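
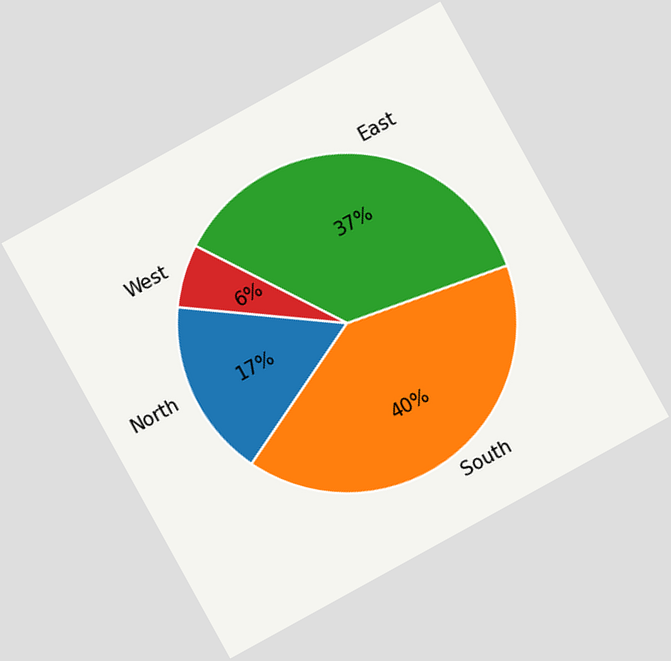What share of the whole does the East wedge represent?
37%

The chart is tilted about 29° counter-clockwise. The East slice takes up 37% of the pie.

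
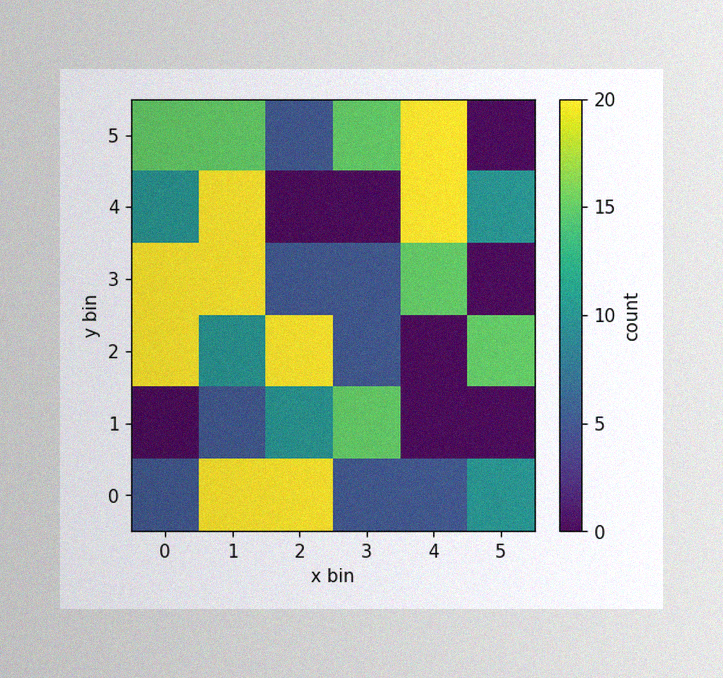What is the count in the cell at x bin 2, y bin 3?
5

The image has some photo noise and uneven lighting. Matching the cell (2, 3) against the colorbar gives 5.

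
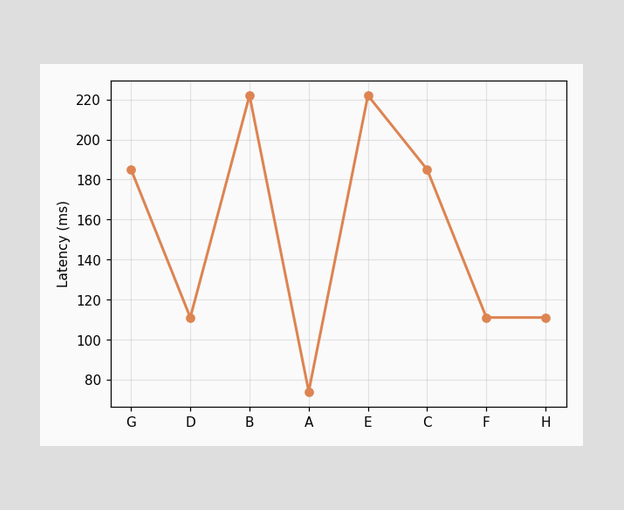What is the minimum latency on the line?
The lowest point is at A, and reading across to the y-axis gives 74ms.

74ms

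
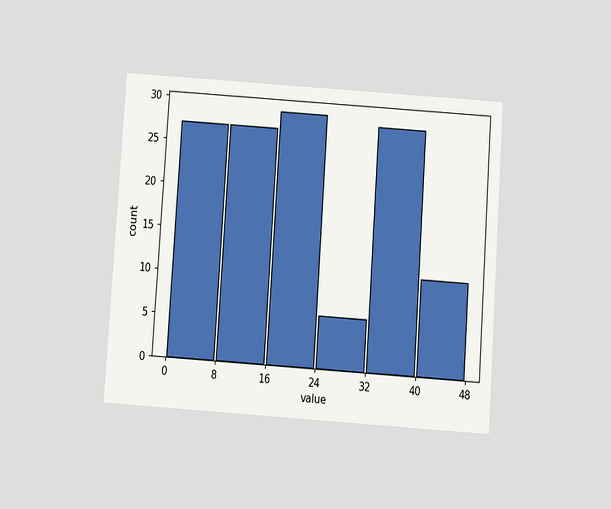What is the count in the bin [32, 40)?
The chart is tilted about 4° clockwise and viewed slightly from below. The [32, 40) bin has height 28.

28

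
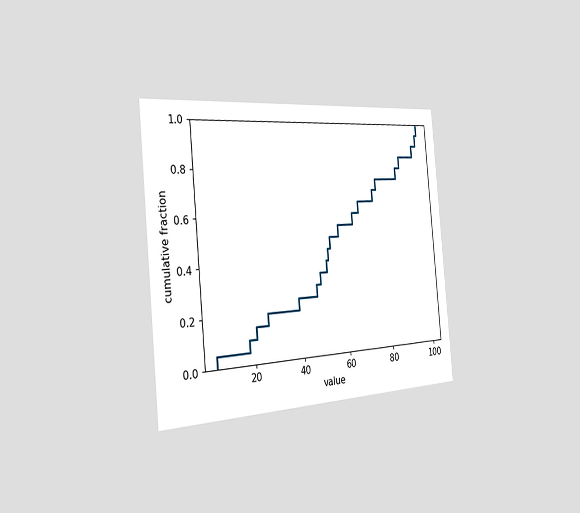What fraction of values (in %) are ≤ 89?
The chart is tilted about 5° counter-clockwise and viewed slightly from the left. At x=89 the ECDF step is at 85%.

85%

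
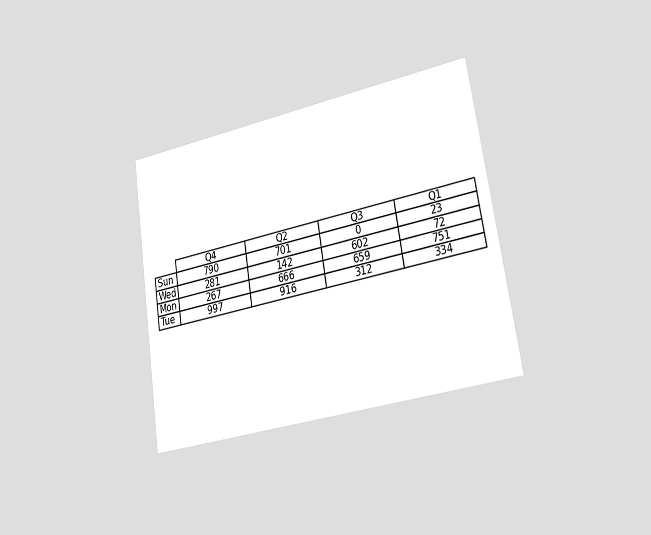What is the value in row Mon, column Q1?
The chart is tilted about 9° counter-clockwise and viewed slightly from the right. The (Mon, Q1) cell reads 751.

751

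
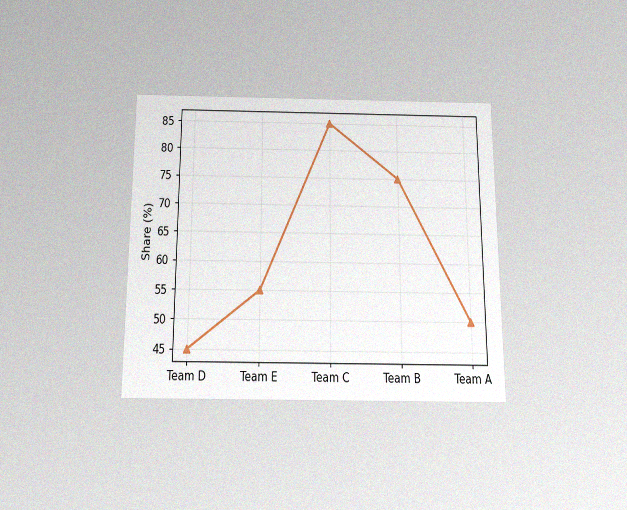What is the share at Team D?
The chart is viewed slightly from below, with some photo noise. At Team D, the line is at 45%.

45%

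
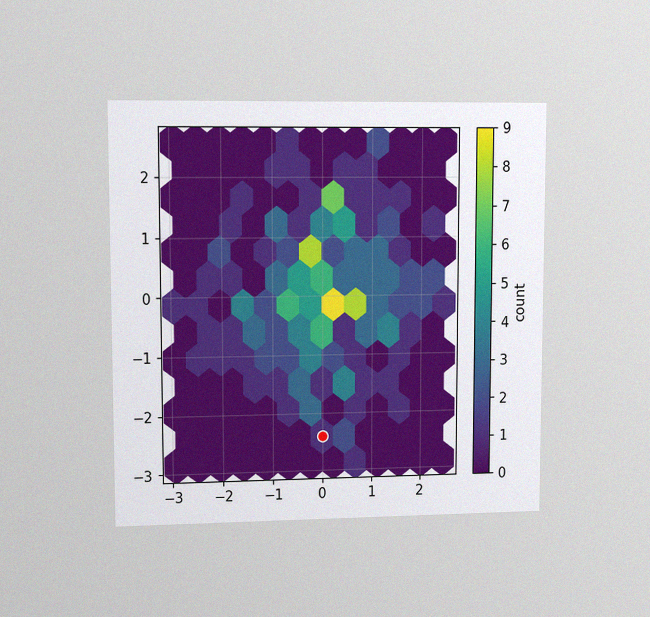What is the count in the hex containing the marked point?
The chart is viewed at a slight angle, with some photo noise. The marked hex reads 1 on the colorbar.

1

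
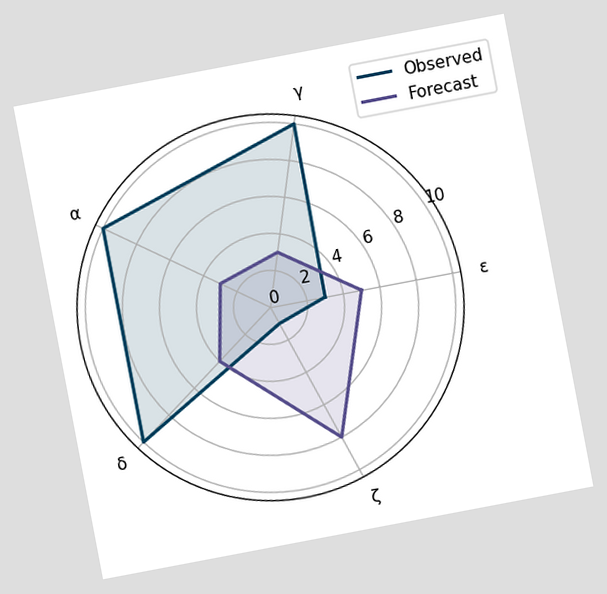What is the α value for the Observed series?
The chart is tilted about 11° counter-clockwise. On the α axis, Observed reaches 10.

10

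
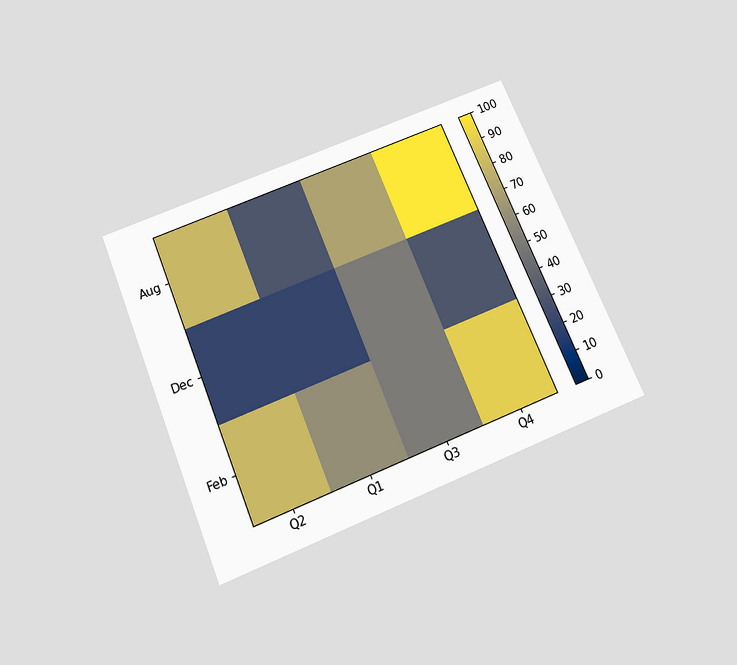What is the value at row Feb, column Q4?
90

The chart is tilted about 23° counter-clockwise and viewed slightly from below. Matching cell (Feb, Q4) against the colorbar gives 90.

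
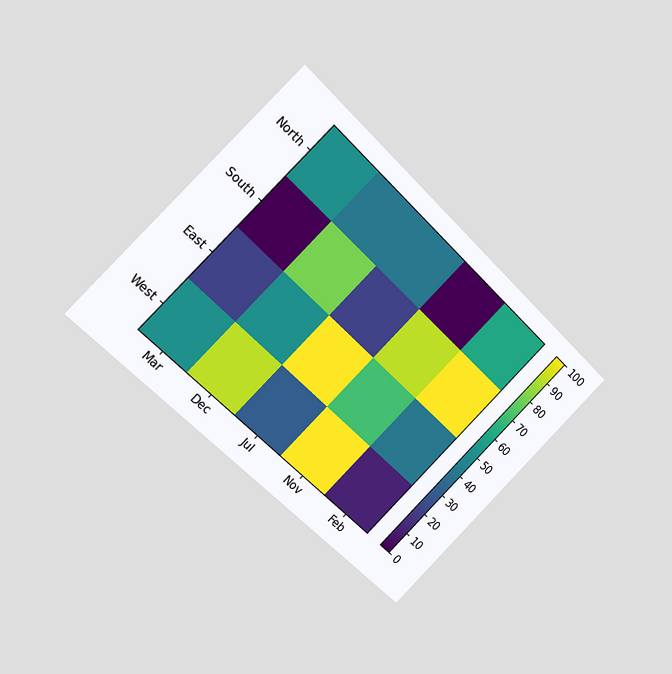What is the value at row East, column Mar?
The chart is tilted about 44° clockwise and viewed at a slight angle. Matching cell (East, Mar) against the colorbar gives 20.

20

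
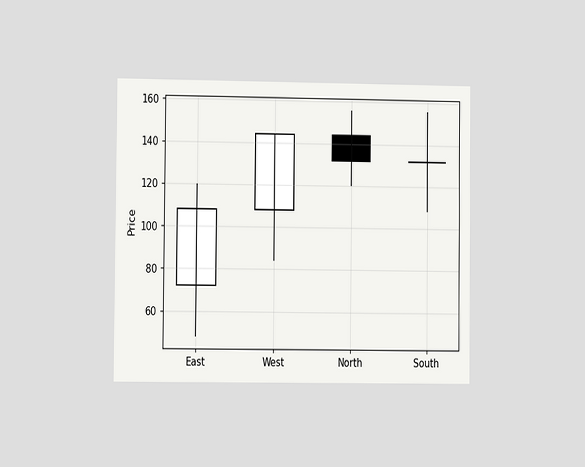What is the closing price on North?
132

The chart is viewed slightly from the left. The North candle closes at 132.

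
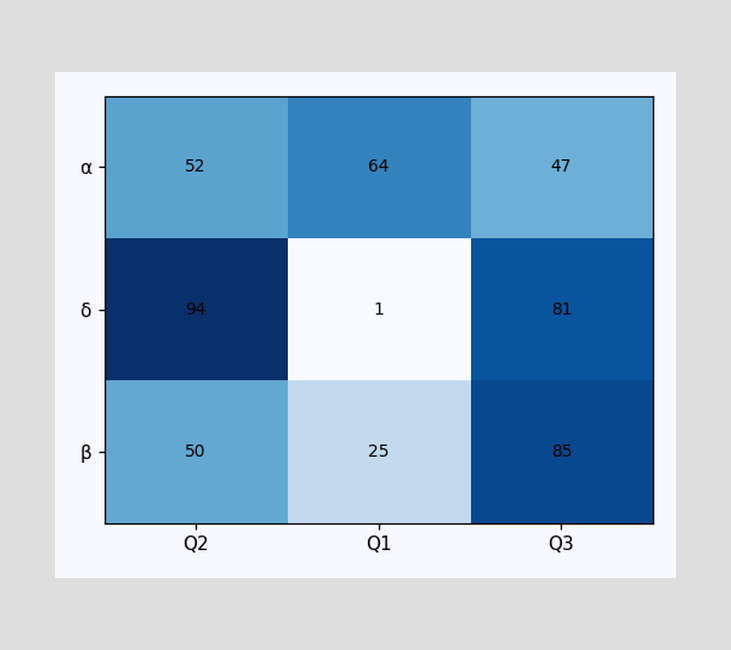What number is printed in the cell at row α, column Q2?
52

The (α, Q2) cell reads 52.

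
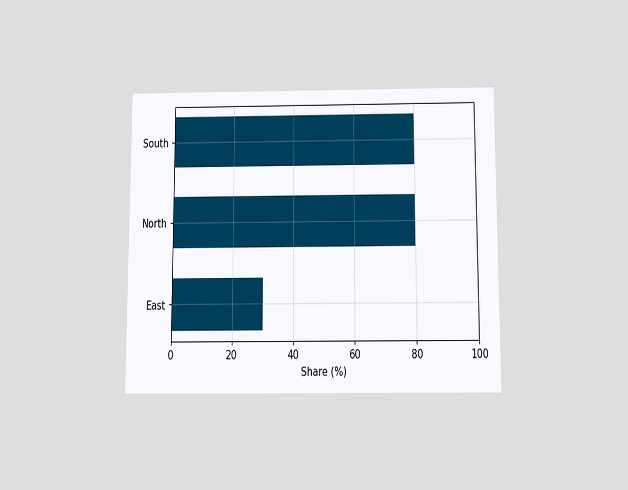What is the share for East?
The chart is viewed slightly from below. Reading along the chart's x-axis, the East bar reaches 30%.

30%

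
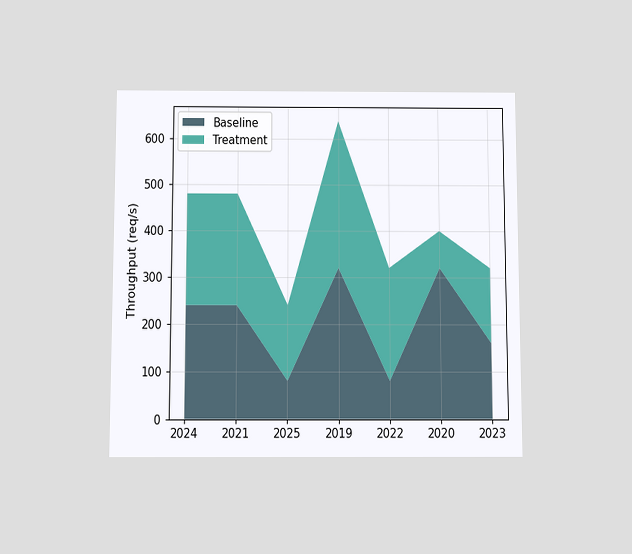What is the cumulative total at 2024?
The chart is viewed slightly from below. The stacked total at 2024 reaches 480req/s.

480req/s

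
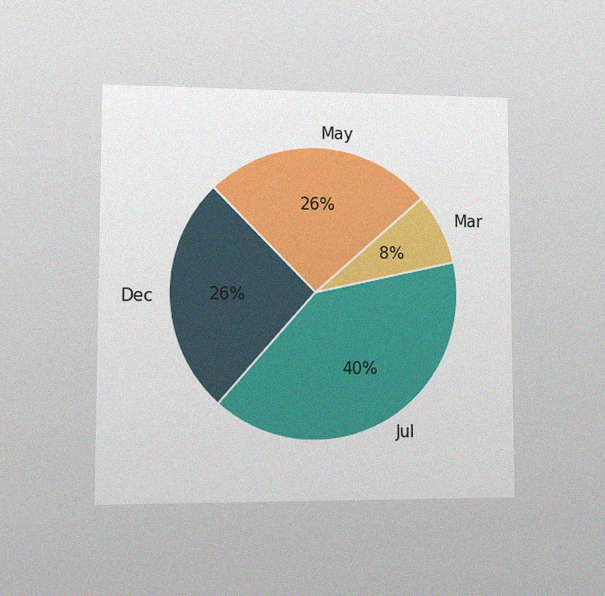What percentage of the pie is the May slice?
26%

The chart is viewed at a slight angle, with some photo noise. The May slice takes up 26% of the pie.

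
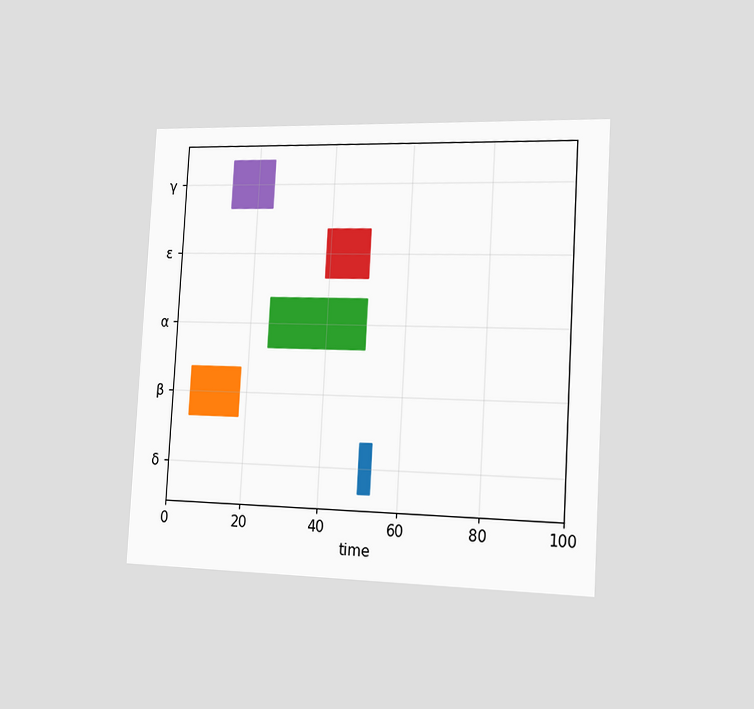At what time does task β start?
5

The chart is tilted about 3° clockwise and viewed slightly from the right. The β bar begins at t=5.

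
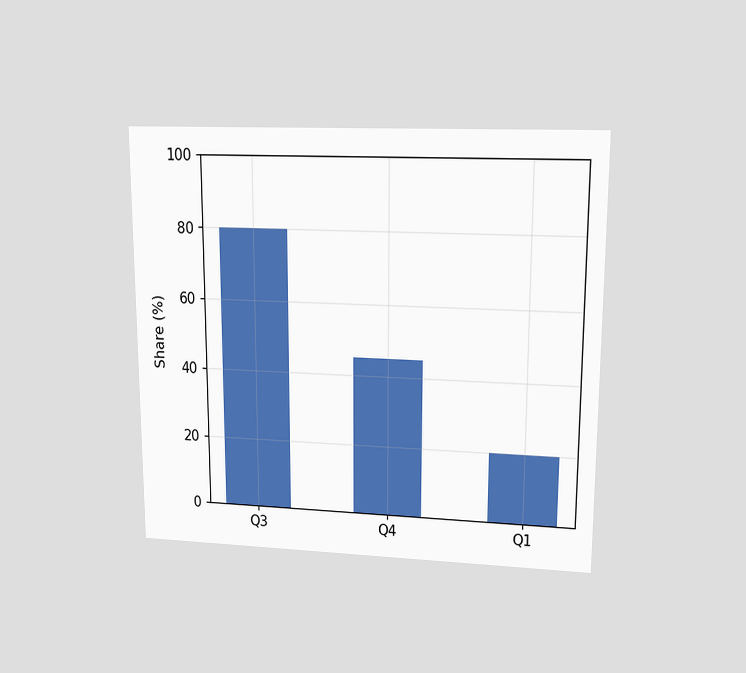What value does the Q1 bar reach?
20%

The chart is viewed at a slight angle. Reading along the chart's y-axis, the Q1 bar reaches 20%.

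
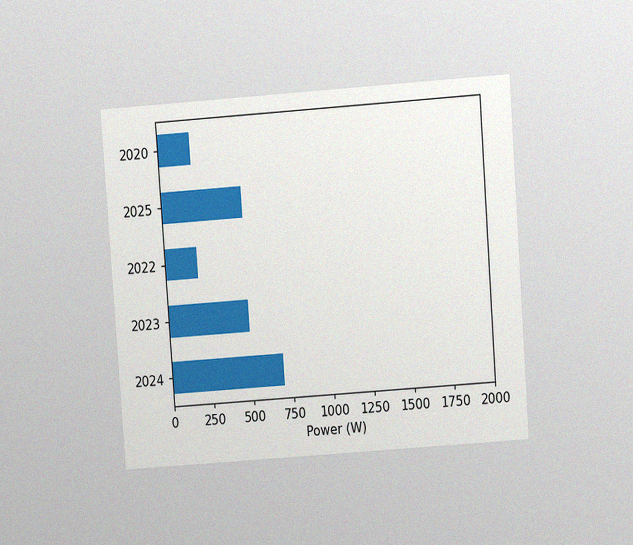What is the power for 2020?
200W

The chart is tilted about 4° counter-clockwise and viewed at a slight angle, with some photo noise. Reading along the chart's x-axis, the 2020 bar reaches 200W.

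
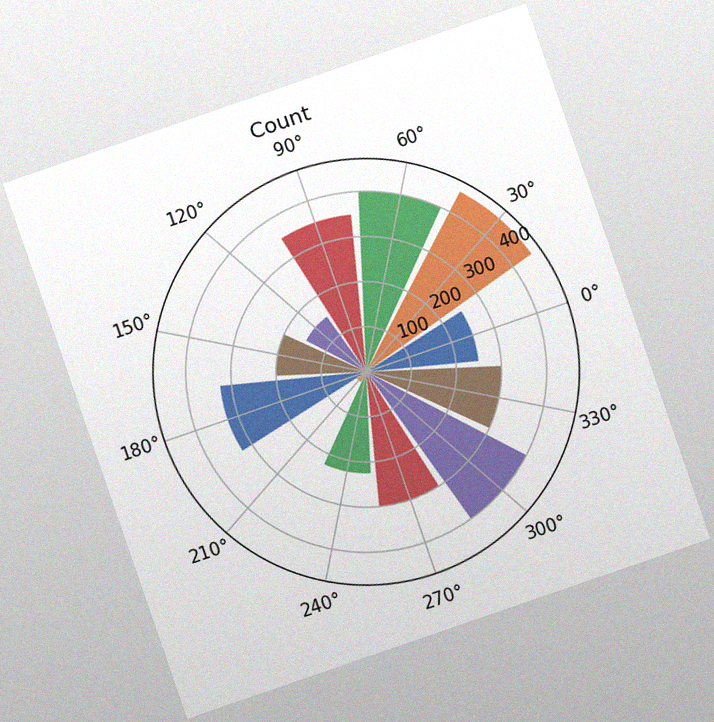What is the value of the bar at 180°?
The chart is tilted about 19° counter-clockwise, with some photo noise. The bar at 180° reaches 325 on the radial axis.

325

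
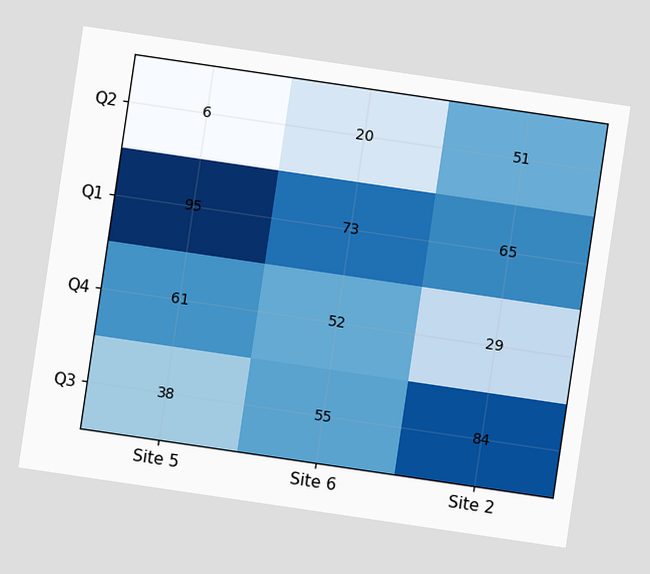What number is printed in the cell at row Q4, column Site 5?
The chart is tilted about 8° clockwise. The (Q4, Site 5) cell reads 61.

61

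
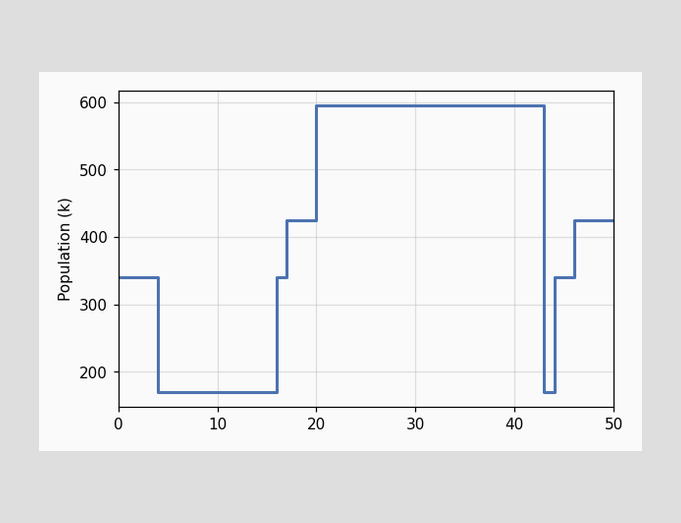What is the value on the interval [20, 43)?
595k

On [20, 43) the step sits at 595k.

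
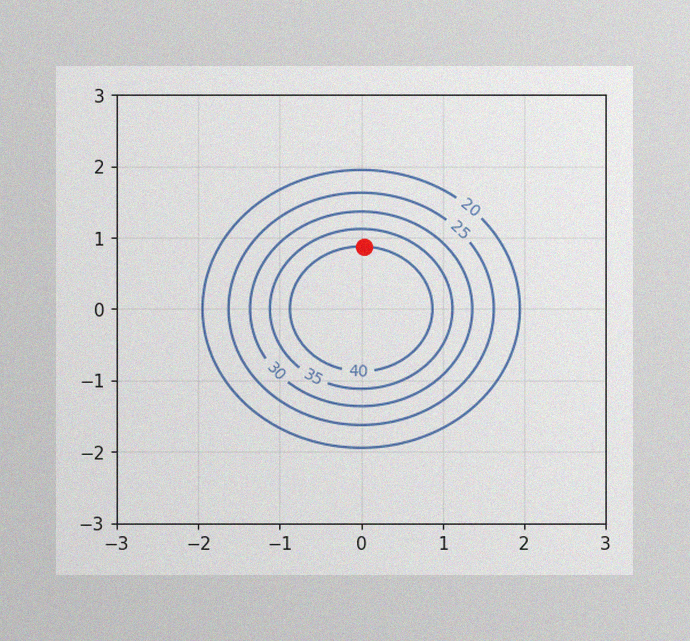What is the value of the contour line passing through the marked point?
40

The image has some photo noise and uneven lighting. The marked point sits on the contour labelled 40.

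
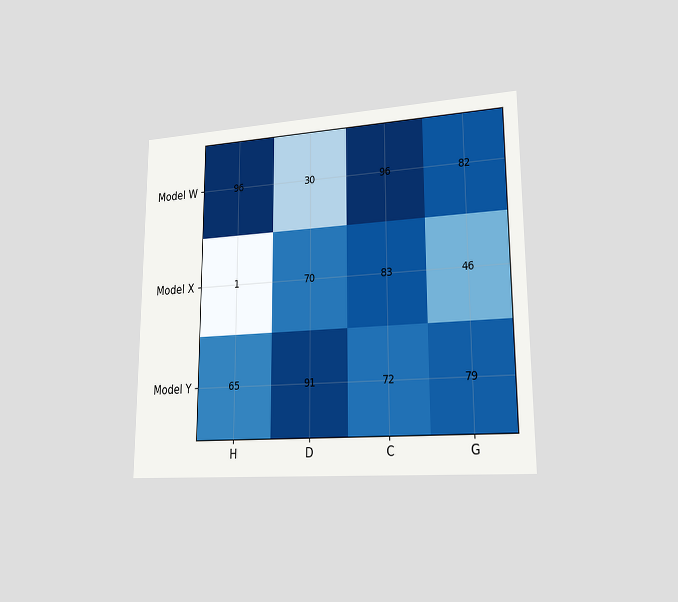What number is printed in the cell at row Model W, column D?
30

The chart is viewed slightly from the right. The (Model W, D) cell reads 30.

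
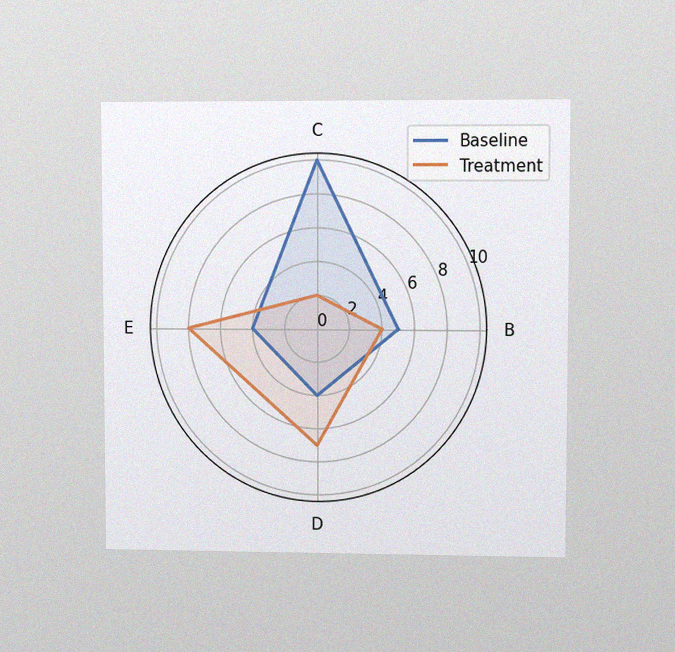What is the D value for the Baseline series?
4

The chart is viewed at a slight angle, with some photo noise. On the D axis, Baseline reaches 4.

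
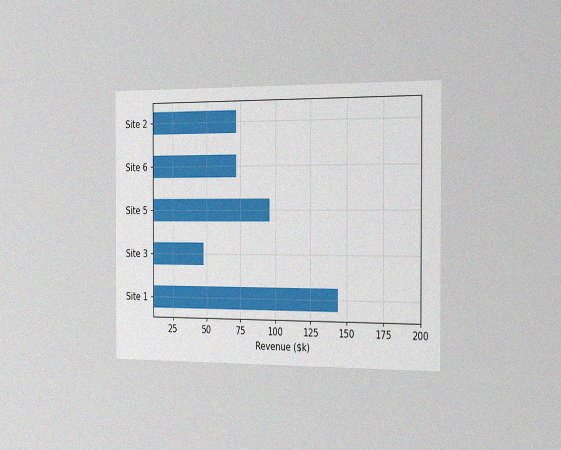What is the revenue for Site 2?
$72k

The chart is viewed slightly from the right, with some photo noise. Reading along the chart's x-axis, the Site 2 bar reaches $72k.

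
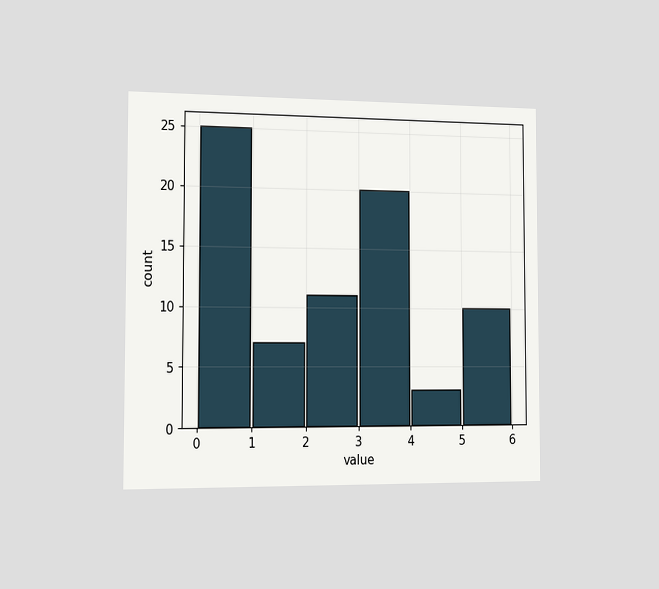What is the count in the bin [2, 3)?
The chart is viewed slightly from the left. The [2, 3) bin has height 11.

11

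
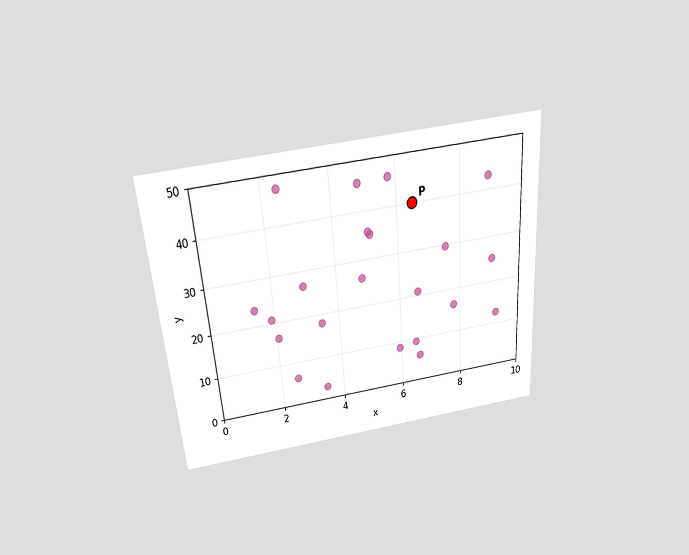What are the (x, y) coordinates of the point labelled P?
(6.5, 40)

The chart is tilted about 4° counter-clockwise and viewed slightly from above. Following the gridlines from P to each axis, P sits at (6.5, 40).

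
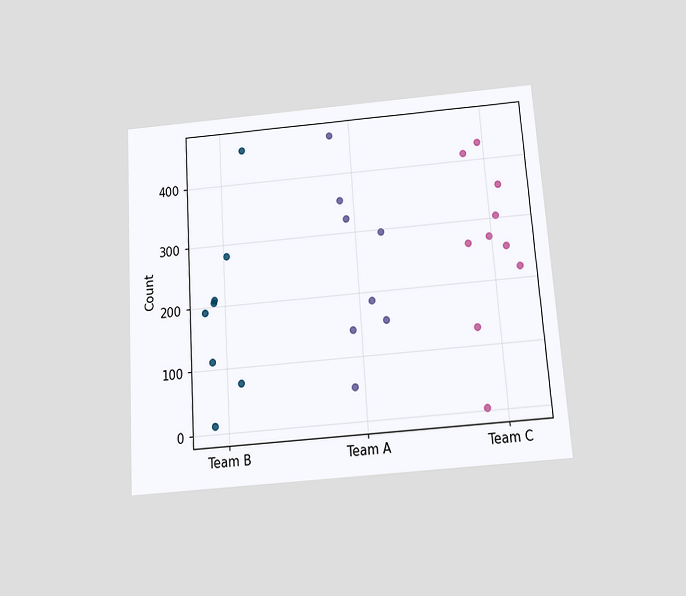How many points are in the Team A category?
8

The chart is tilted about 4° counter-clockwise and viewed slightly from below. Counting the markers in the Team A column gives 8.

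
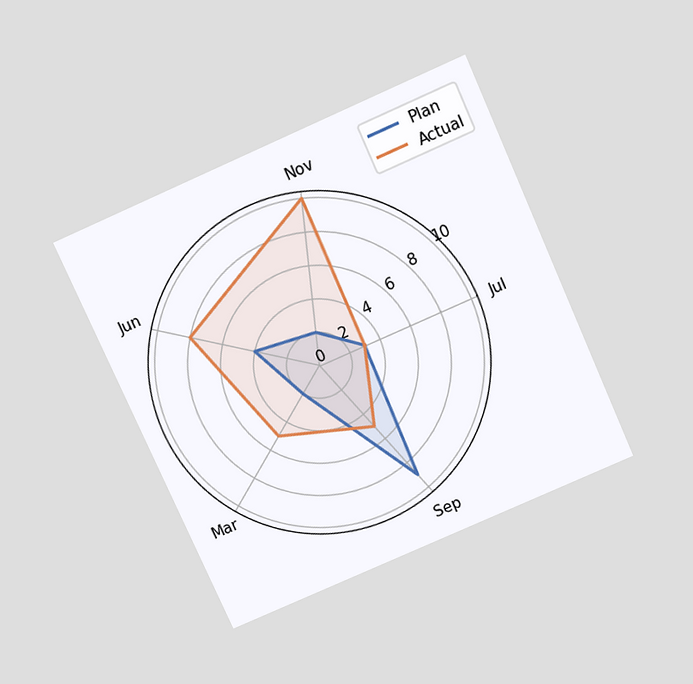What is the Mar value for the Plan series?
The chart is tilted about 24° counter-clockwise and viewed slightly from above. On the Mar axis, Plan reaches 2.

2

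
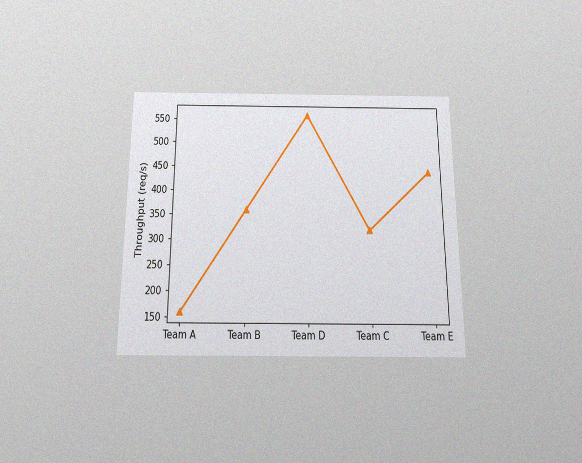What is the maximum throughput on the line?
560req/s

The chart is viewed slightly from below, with some photo noise. The highest point is at Team D, and reading across to the y-axis gives 560req/s.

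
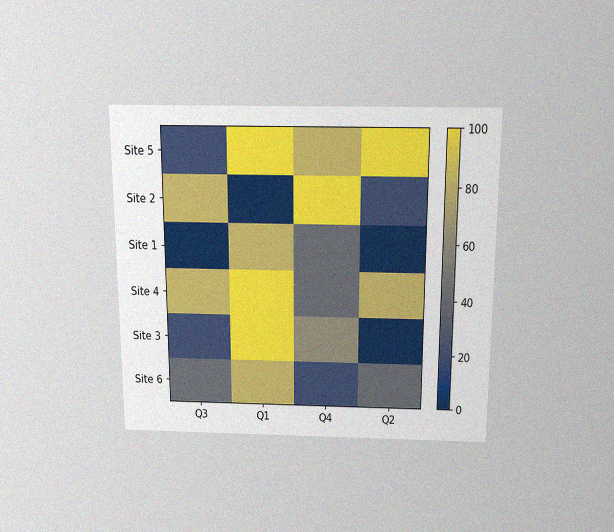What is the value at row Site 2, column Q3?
80

The chart is viewed slightly from above, with some photo noise. Matching cell (Site 2, Q3) against the colorbar gives 80.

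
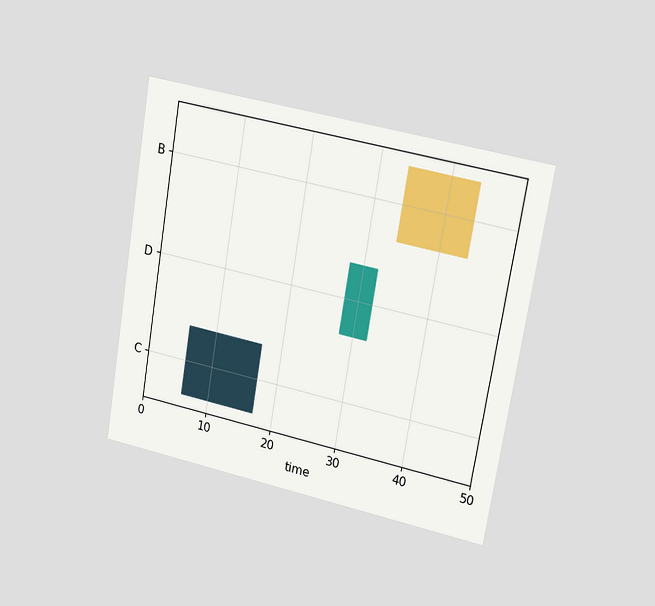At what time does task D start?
28

The chart is tilted about 9° clockwise and viewed slightly from the right. The D bar begins at t=28.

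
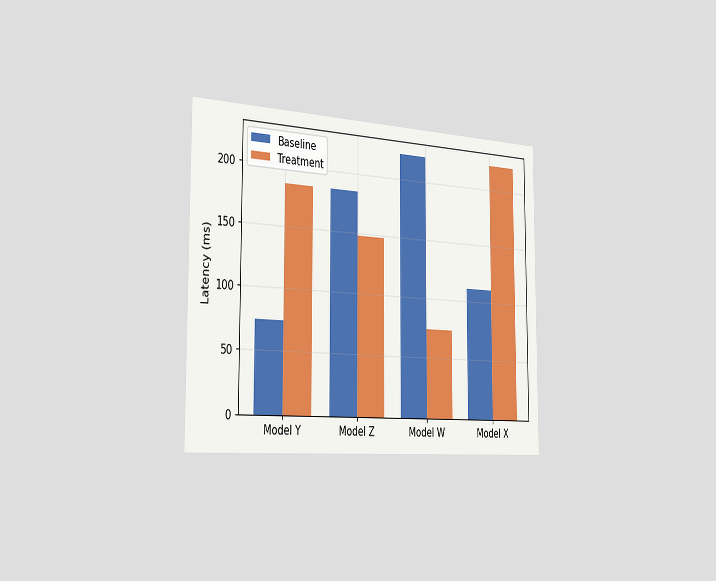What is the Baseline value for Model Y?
The chart is viewed slightly from the left. The Baseline bar at Model Y reaches 74ms on the y-axis.

74ms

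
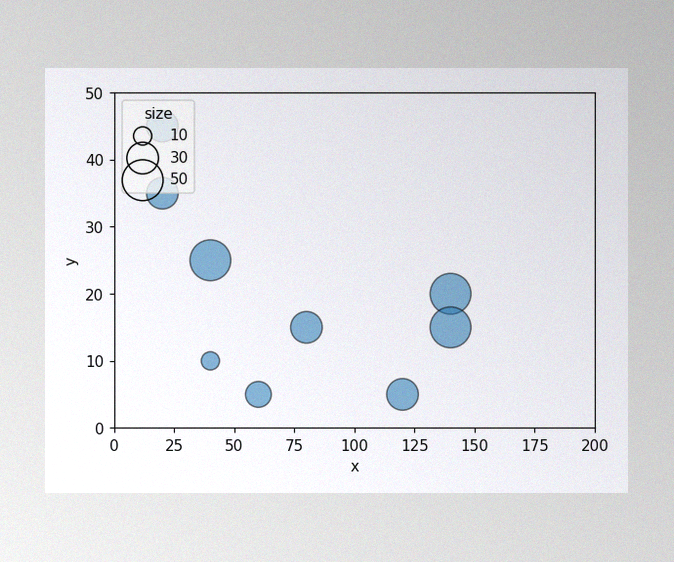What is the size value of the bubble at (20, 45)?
The image has some photo noise and uneven lighting. Matching the bubble at (20, 45) against the size legend gives 30.

30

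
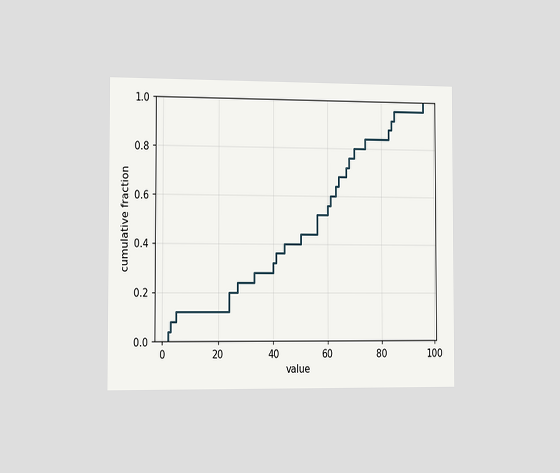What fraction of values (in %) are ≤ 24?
The chart is viewed slightly from the left. At x=24 the ECDF step is at 20%.

20%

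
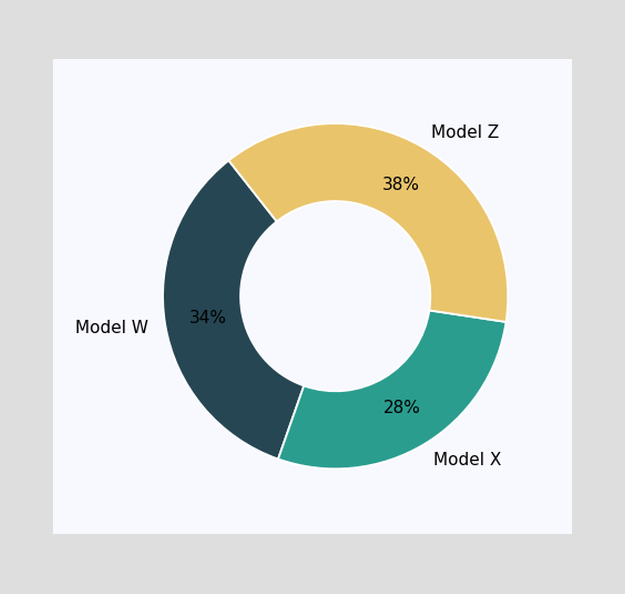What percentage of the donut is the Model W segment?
The Model W segment takes up 34% of the ring.

34%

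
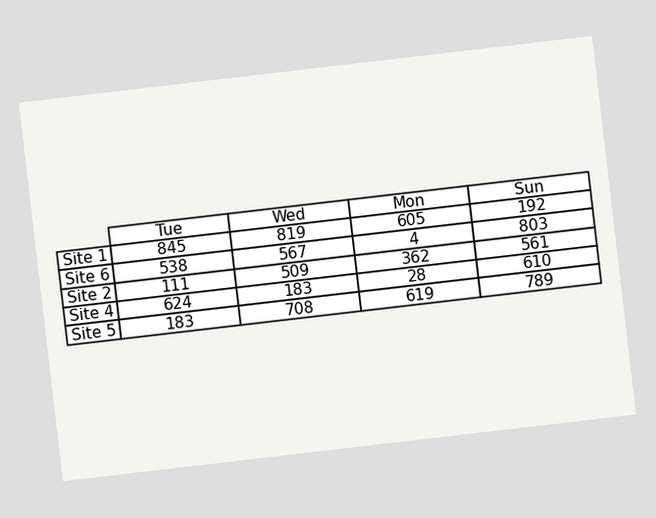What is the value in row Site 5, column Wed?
The chart is tilted about 7° counter-clockwise. The (Site 5, Wed) cell reads 708.

708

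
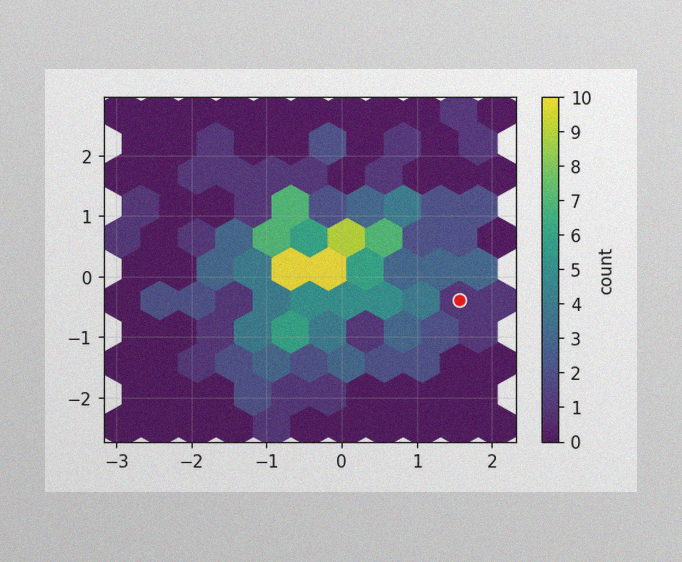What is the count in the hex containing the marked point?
1

The image has some photo noise and uneven lighting. The marked hex reads 1 on the colorbar.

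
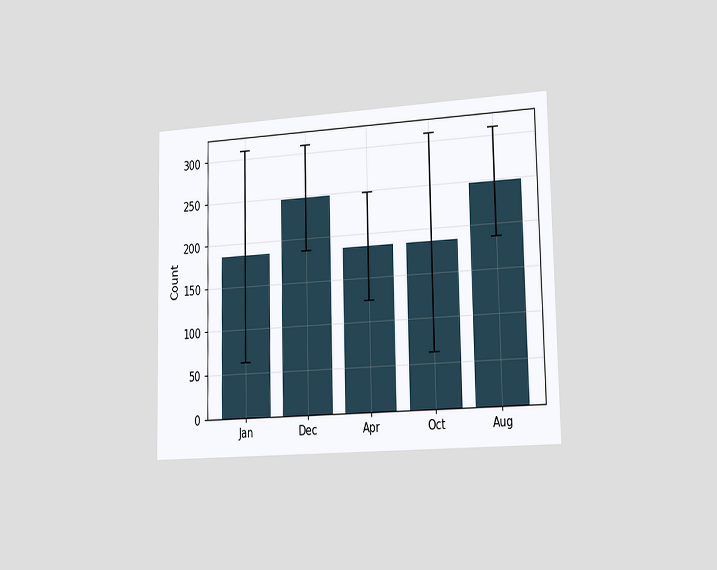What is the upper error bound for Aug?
310

The chart is viewed slightly from the right. The Aug bar's upper whisker reaches 310.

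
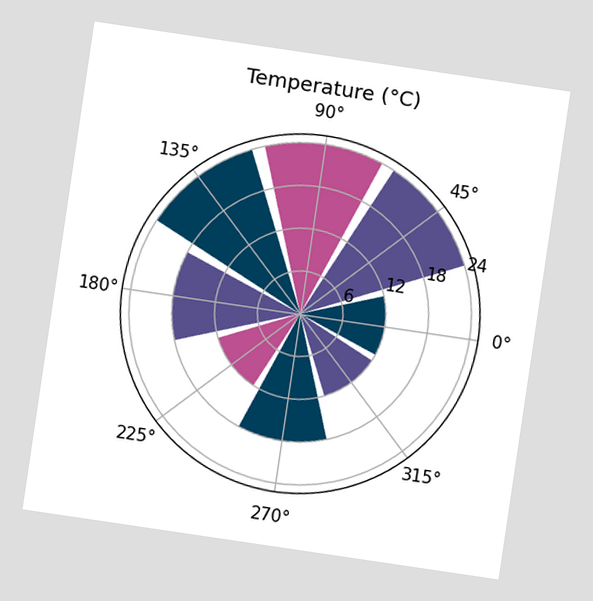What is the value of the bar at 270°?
18°C

The chart is tilted about 8° clockwise. The bar at 270° reaches 18°C on the radial axis.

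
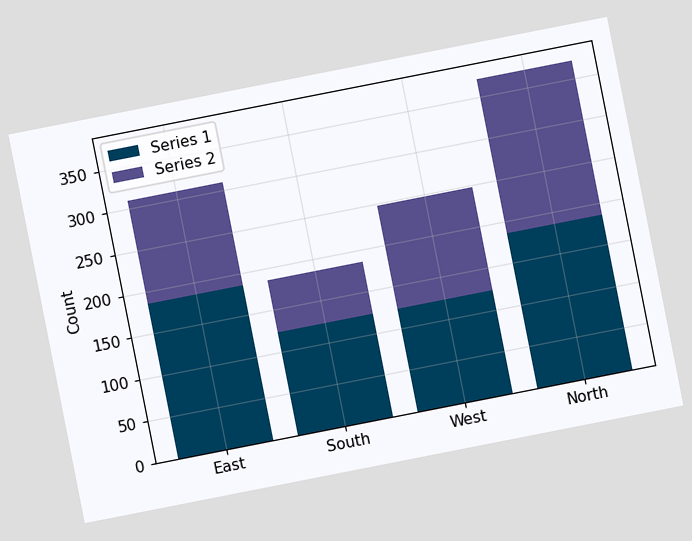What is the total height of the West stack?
The chart is tilted about 11° counter-clockwise. The West stack's top reaches 248 on the y-axis.

248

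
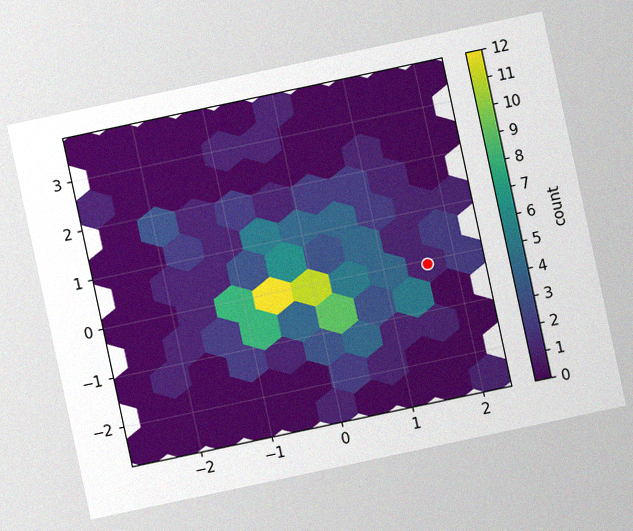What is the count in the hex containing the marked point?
The chart is tilted about 12° counter-clockwise, with some photo noise. The marked hex reads 1 on the colorbar.

1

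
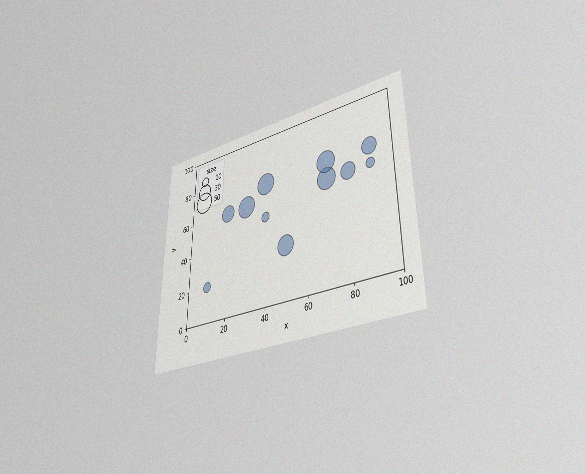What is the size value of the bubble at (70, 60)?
50

The chart is viewed at a slight angle, with some photo noise. Matching the bubble at (70, 60) against the size legend gives 50.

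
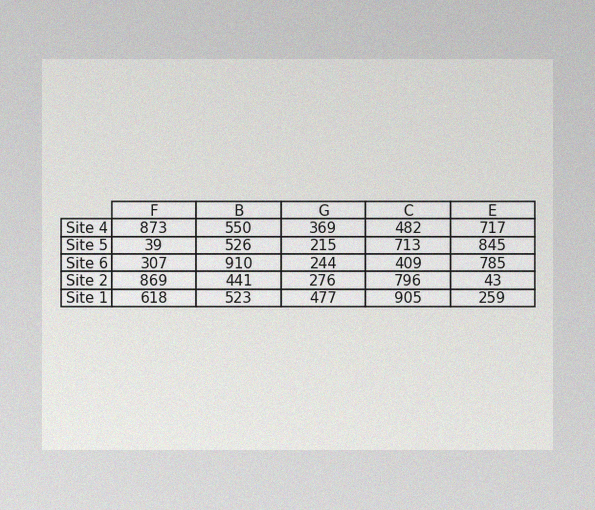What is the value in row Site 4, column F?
The image has some photo noise and uneven lighting. The (Site 4, F) cell reads 873.

873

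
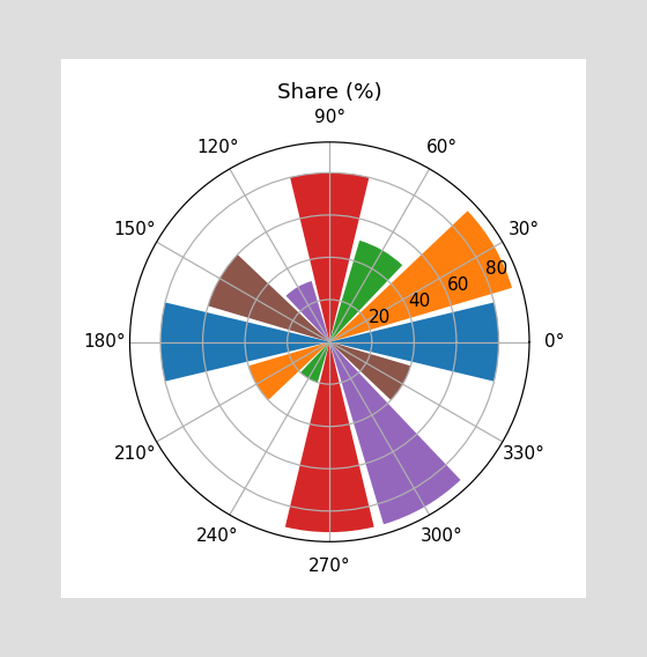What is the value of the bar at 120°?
30%

The bar at 120° reaches 30% on the radial axis.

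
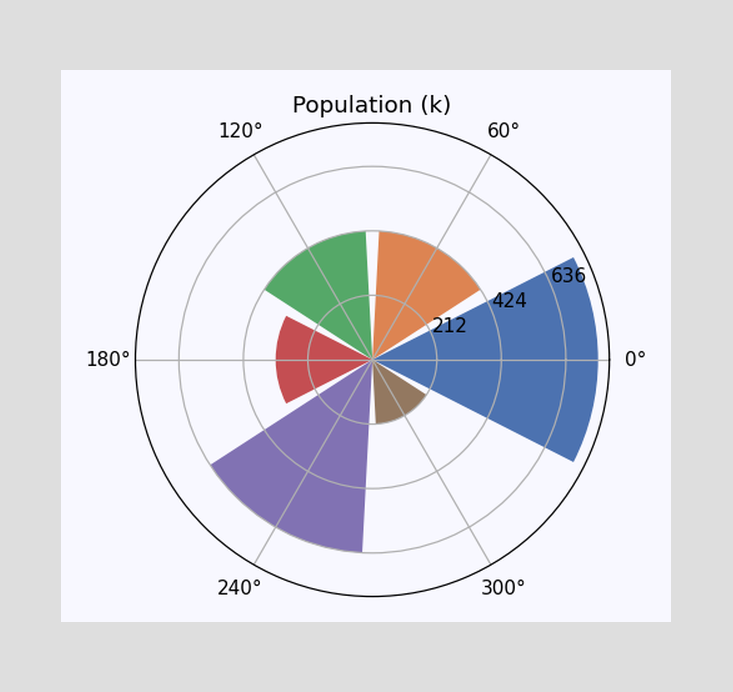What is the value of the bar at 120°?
The bar at 120° reaches 424k on the radial axis.

424k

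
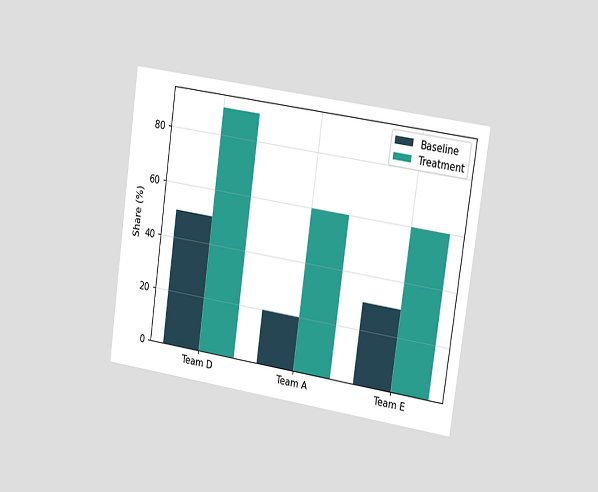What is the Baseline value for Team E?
30%

The chart is tilted about 8° clockwise and viewed slightly from the right. The Baseline bar at Team E reaches 30% on the y-axis.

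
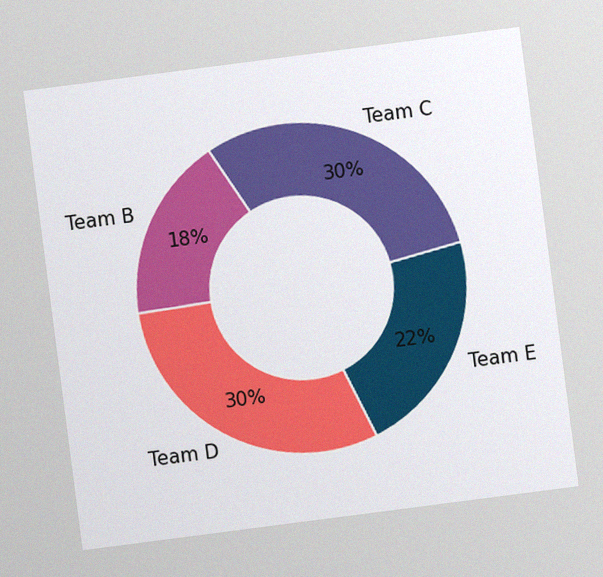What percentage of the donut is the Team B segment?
18%

The chart is tilted about 7° counter-clockwise, with some photo noise. The Team B segment takes up 18% of the ring.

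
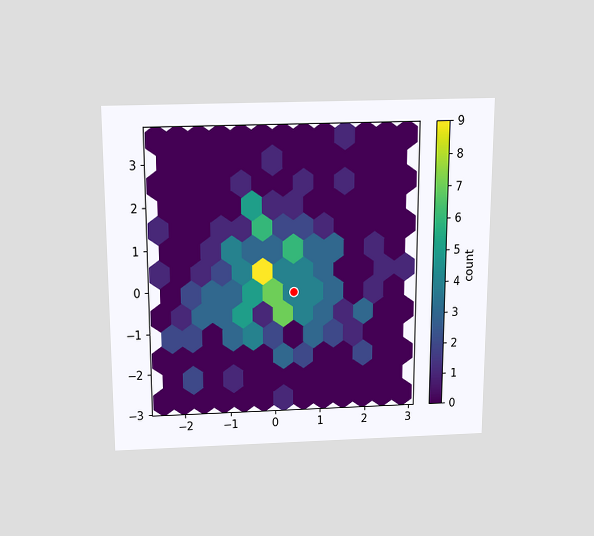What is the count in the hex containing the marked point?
4

The chart is viewed slightly from above. The marked hex reads 4 on the colorbar.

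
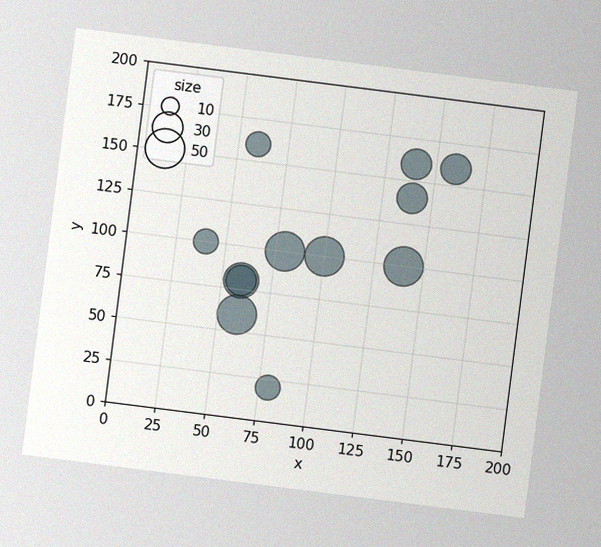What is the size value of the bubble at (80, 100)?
50

The chart is tilted about 7° clockwise, with some photo noise. Matching the bubble at (80, 100) against the size legend gives 50.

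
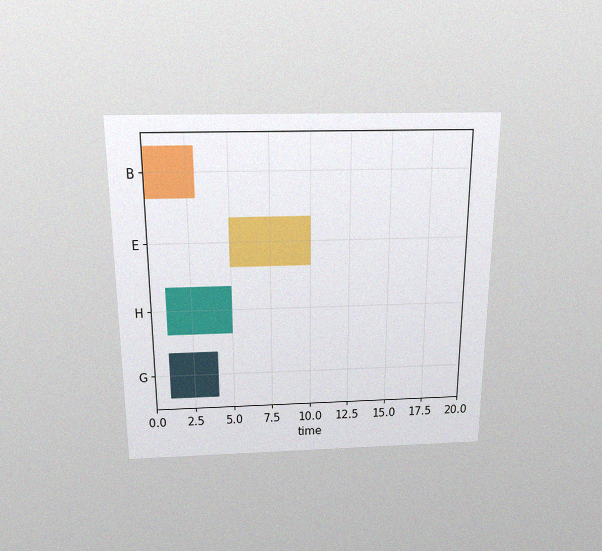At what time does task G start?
1

The chart is viewed slightly from above, with some photo noise. The G bar begins at t=1.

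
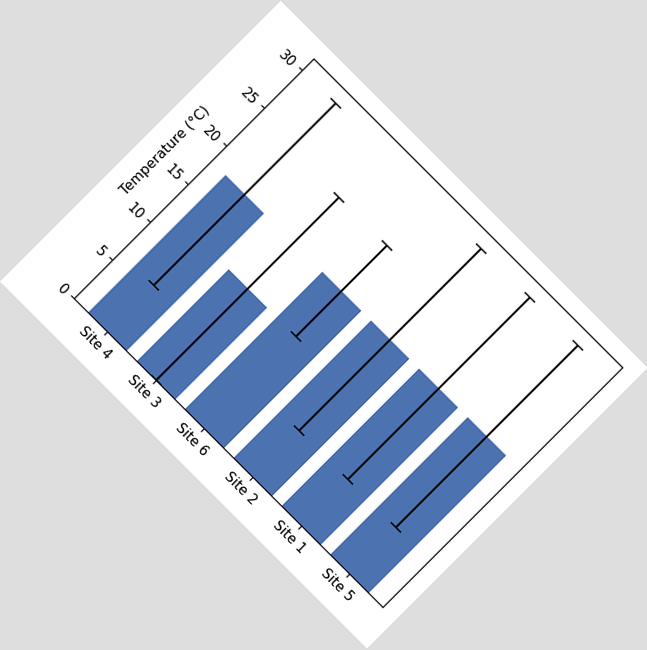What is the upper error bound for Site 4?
30°C

The chart is tilted about 45° clockwise. The Site 4 bar's upper whisker reaches 30°C.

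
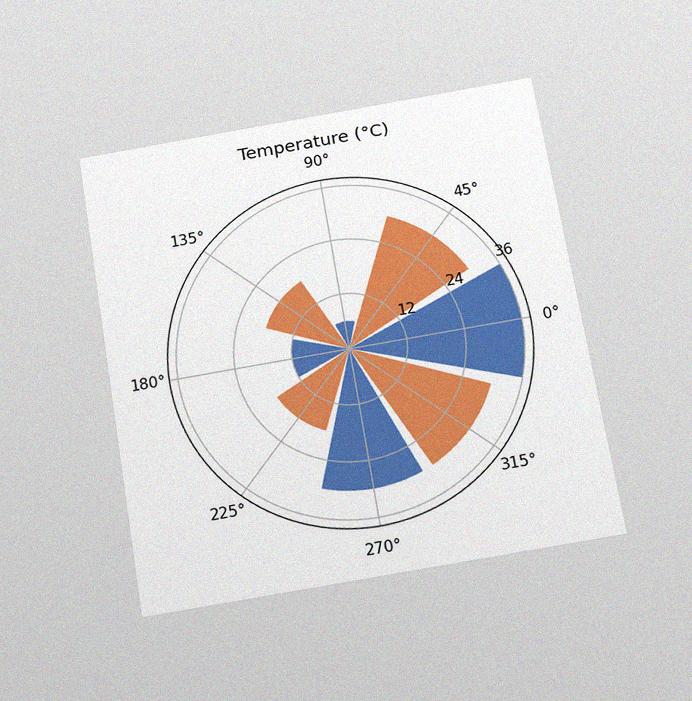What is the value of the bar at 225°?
18°C

The chart is tilted about 9° counter-clockwise and viewed slightly from below, with some photo noise. The bar at 225° reaches 18°C on the radial axis.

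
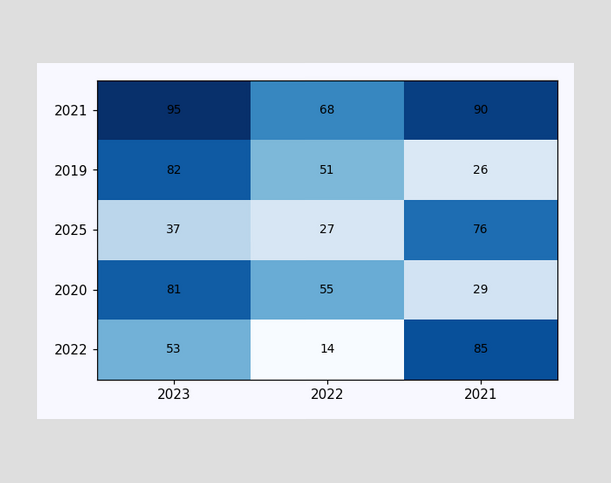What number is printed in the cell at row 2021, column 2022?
The (2021, 2022) cell reads 68.

68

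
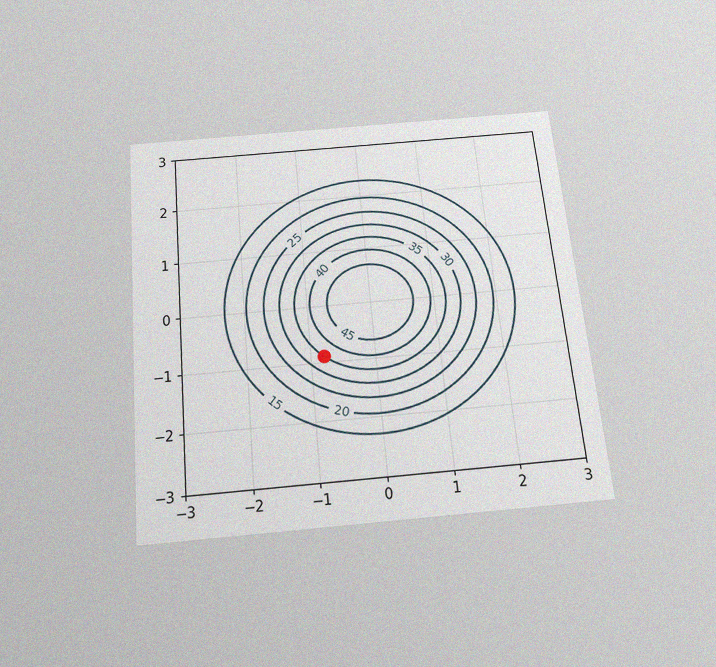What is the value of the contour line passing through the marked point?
35

The chart is tilted about 5° counter-clockwise and viewed slightly from below, with some photo noise. The marked point sits on the contour labelled 35.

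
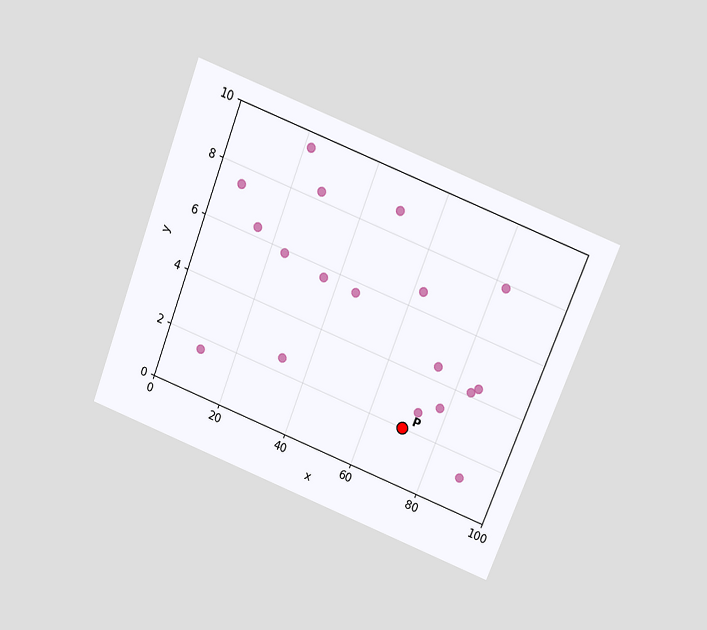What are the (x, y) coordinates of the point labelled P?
(70, 2)

The chart is tilted about 21° clockwise and viewed slightly from above. Following the gridlines from P to each axis, P sits at (70, 2).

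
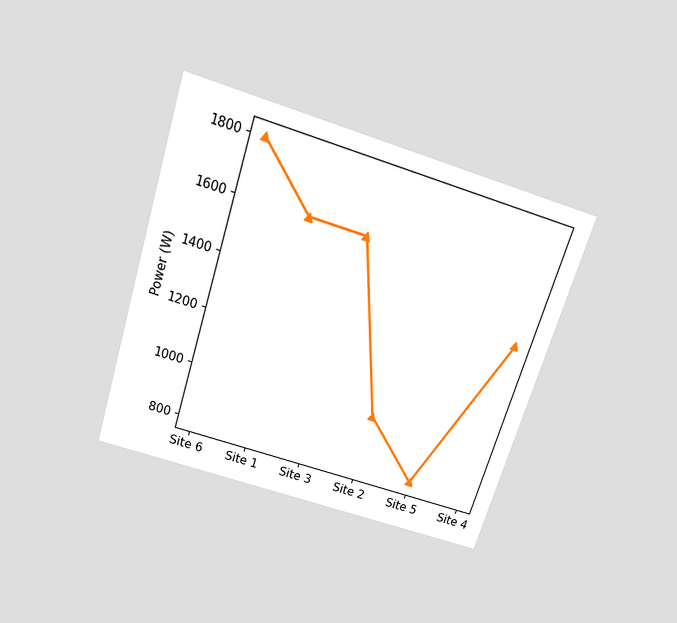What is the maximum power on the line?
1800W

The chart is tilted about 18° clockwise and viewed slightly from above. The highest point is at Site 6, and reading across to the y-axis gives 1800W.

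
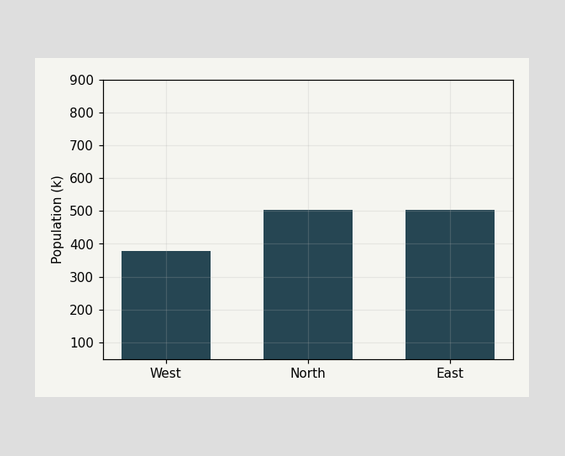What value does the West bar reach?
378k

Reading along the chart's y-axis, the West bar reaches 378k.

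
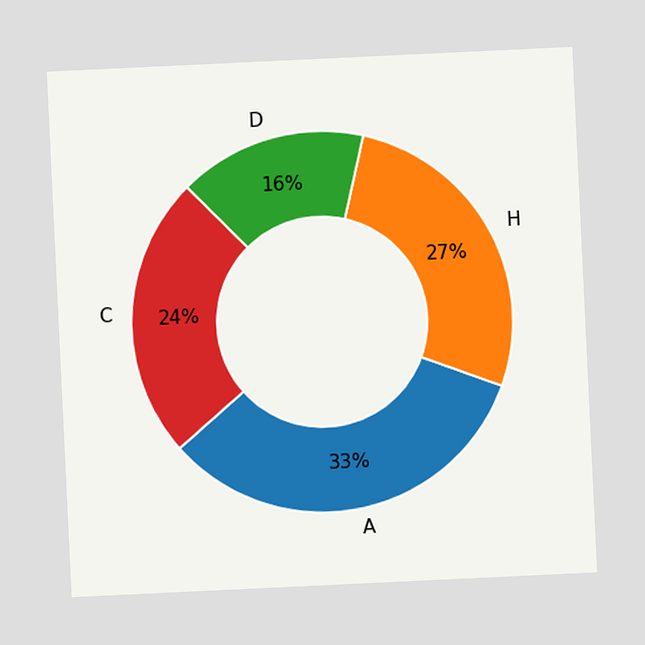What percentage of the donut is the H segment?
27%

The chart is tilted about 3° counter-clockwise. The H segment takes up 27% of the ring.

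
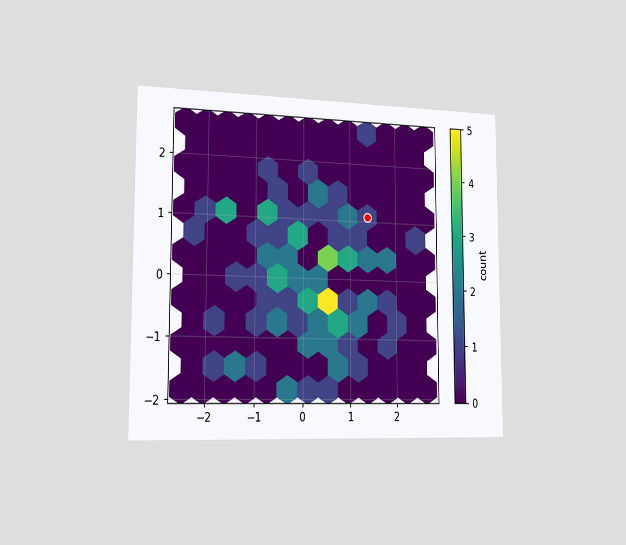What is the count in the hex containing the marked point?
1

The chart is viewed slightly from the left. The marked hex reads 1 on the colorbar.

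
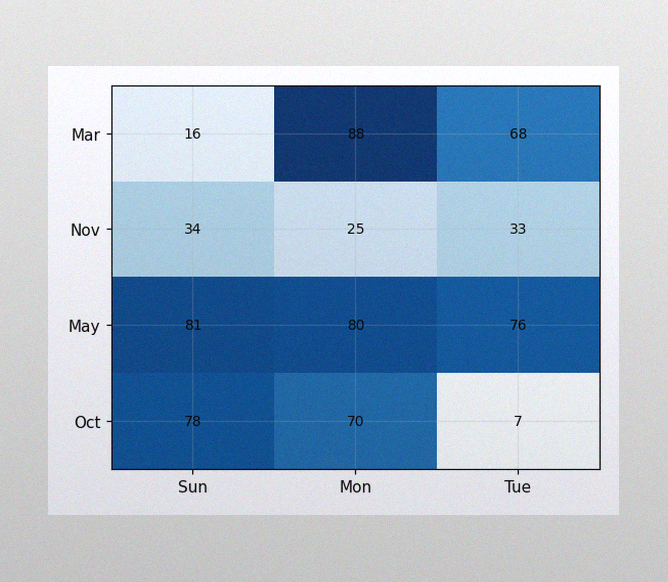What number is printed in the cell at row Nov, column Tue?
33

The image has some photo noise and uneven lighting. The (Nov, Tue) cell reads 33.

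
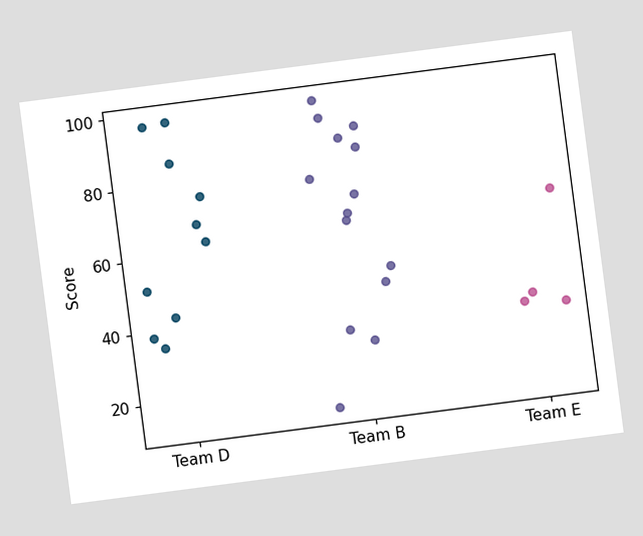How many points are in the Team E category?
4

The chart is tilted about 7° counter-clockwise. Counting the markers in the Team E column gives 4.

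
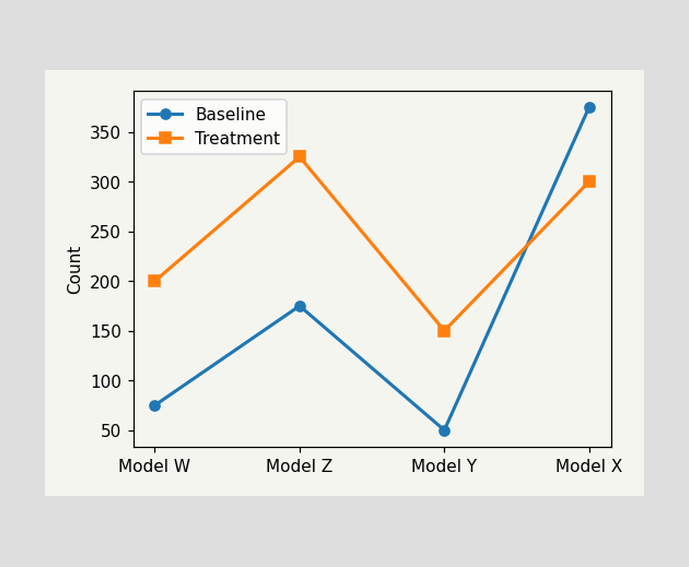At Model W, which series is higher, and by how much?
At Model W, Treatment sits above the other line by 125.

Treatment, by 125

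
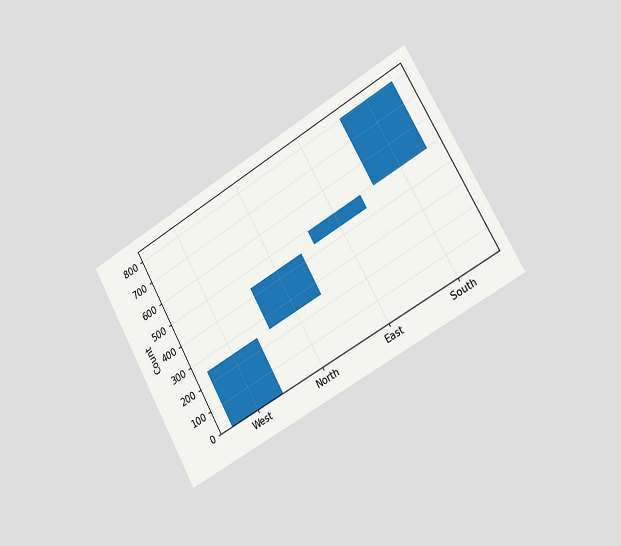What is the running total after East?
496

The chart is tilted about 30° counter-clockwise and viewed slightly from the right. After East the running total reaches 496.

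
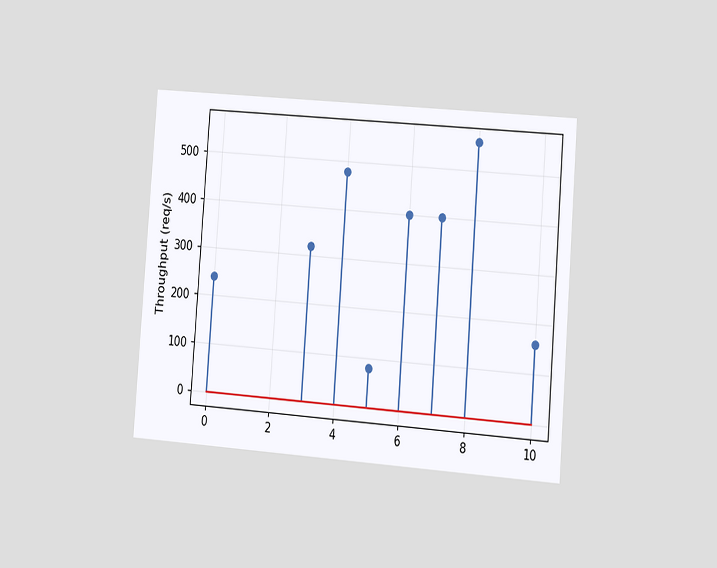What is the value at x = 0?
The chart is tilted about 4° clockwise and viewed slightly from the right. The stem at x=0 reaches 240req/s.

240req/s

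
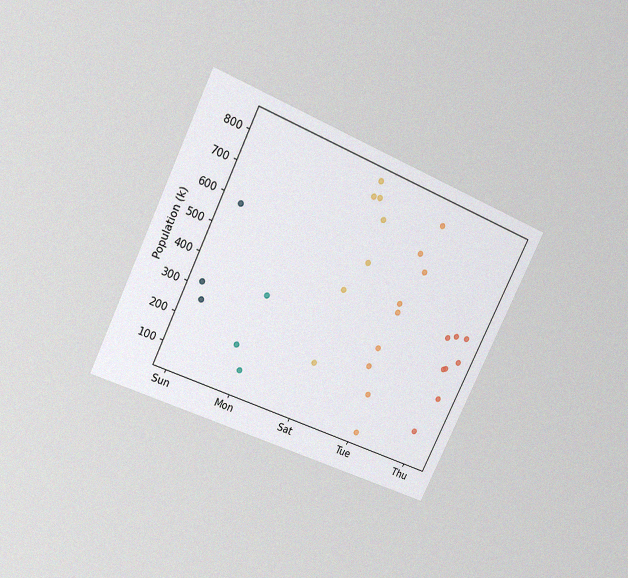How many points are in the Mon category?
The chart is tilted about 26° clockwise and viewed at a slight angle, with some photo noise. Counting the markers in the Mon column gives 3.

3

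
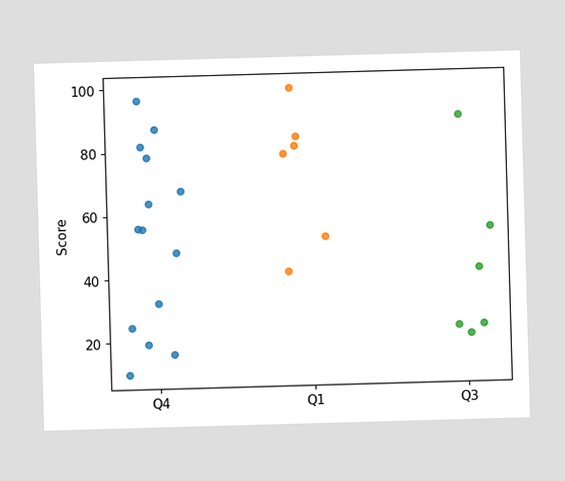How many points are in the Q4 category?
14

Counting the markers in the Q4 column gives 14.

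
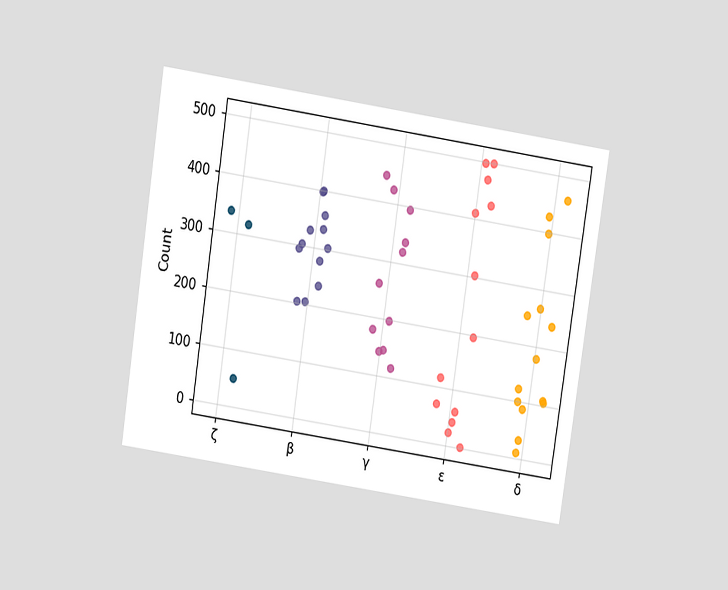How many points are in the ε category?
13

The chart is tilted about 9° clockwise and viewed slightly from above. Counting the markers in the ε column gives 13.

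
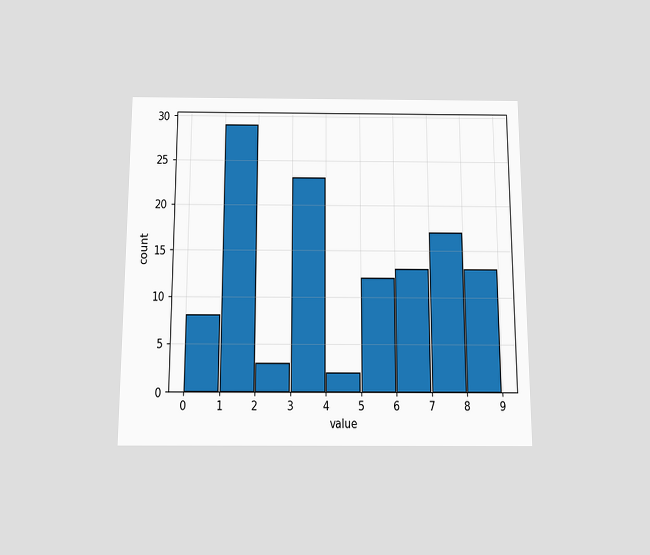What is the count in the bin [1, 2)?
29

The chart is viewed slightly from below. The [1, 2) bin has height 29.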